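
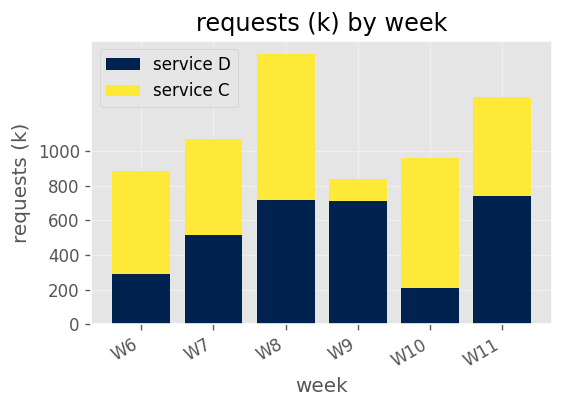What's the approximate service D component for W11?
≈ 800

service D top ≈ 800, bottom ≈ 0; segment ≈ 800.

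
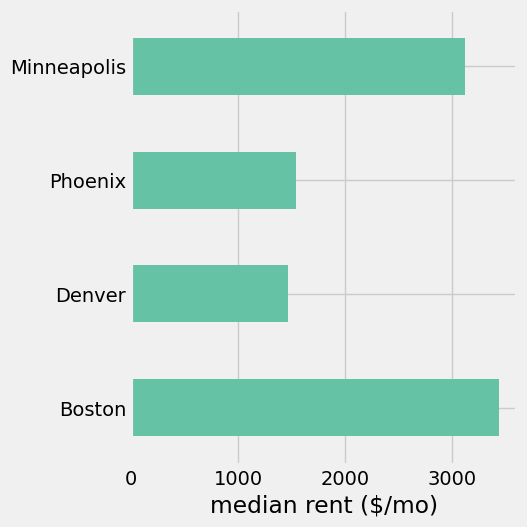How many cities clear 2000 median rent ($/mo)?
2

Above 2000: Boston, Minneapolis.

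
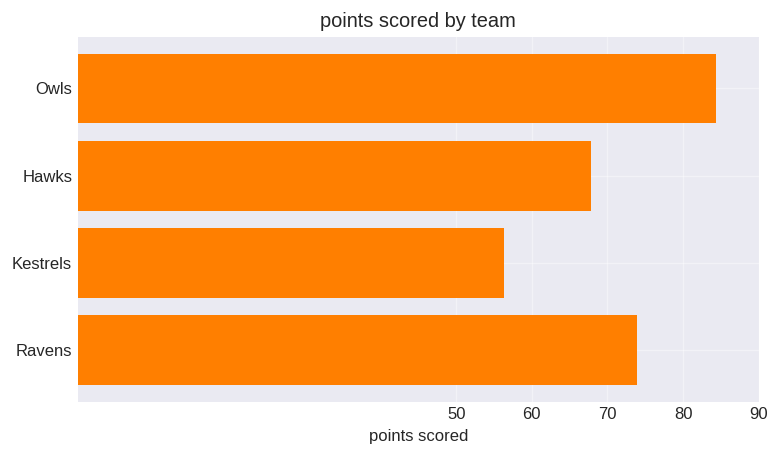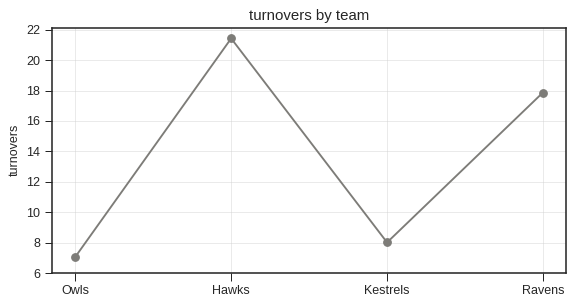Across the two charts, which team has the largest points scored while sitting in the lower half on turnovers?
Owls

Chart 2 median turnovers ≈ 12; below-median teams: Owls, Kestrels. Among those, Owls has the highest points scored (≈ 80).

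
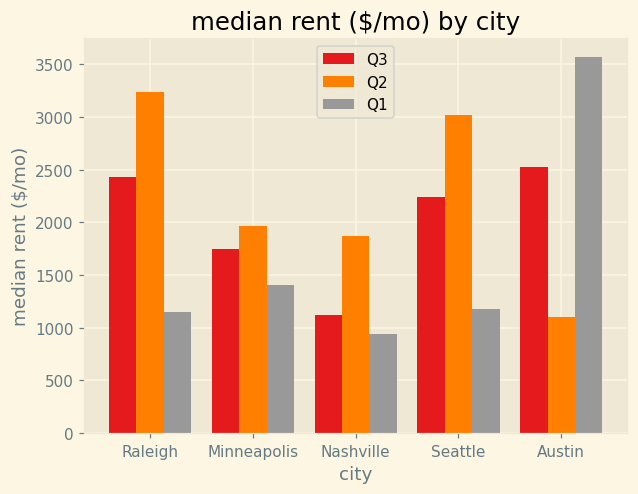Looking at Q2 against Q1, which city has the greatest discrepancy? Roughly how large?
Austin, ≈ 2500 $/mo

Austin: Q2 ≈ 1000, Q1 ≈ 3500 → gap ≈ 2500. Next-largest (Raleigh) is only ≈ 2000.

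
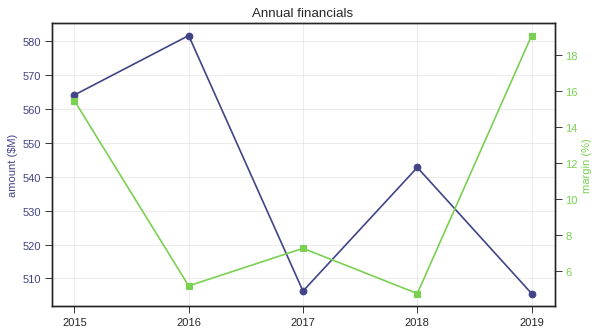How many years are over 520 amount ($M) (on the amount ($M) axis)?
Above 520: 2015, 2016, 2018.

3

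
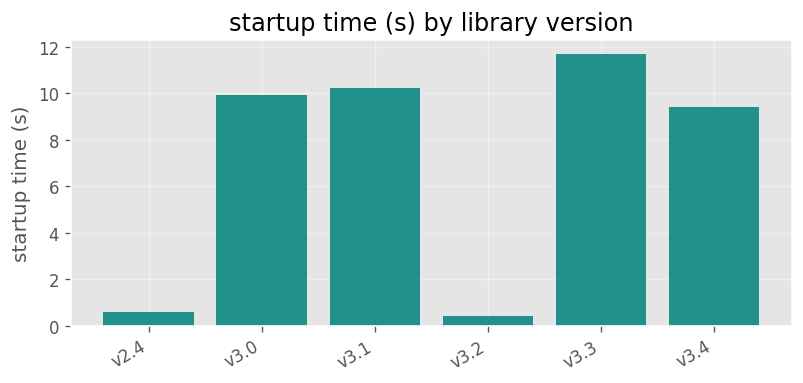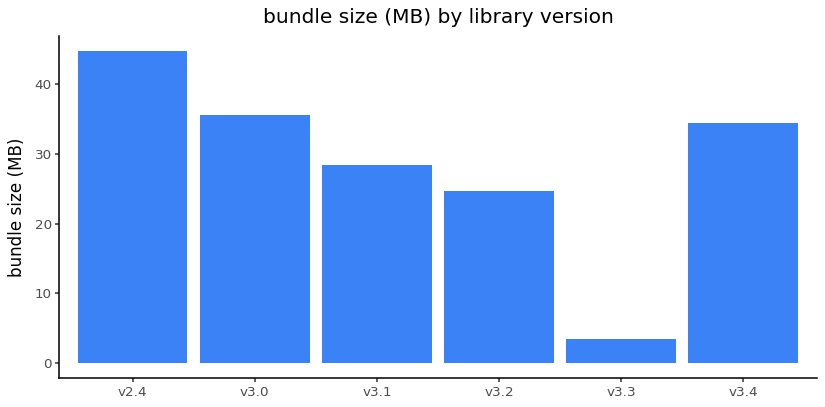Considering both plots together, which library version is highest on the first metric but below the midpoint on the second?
Chart 2 median bundle size (MB) ≈ 30; below-median library versions: v3.1, v3.2, v3.3. Among those, v3.3 has the highest startup time (s) (≈ 12).

v3.3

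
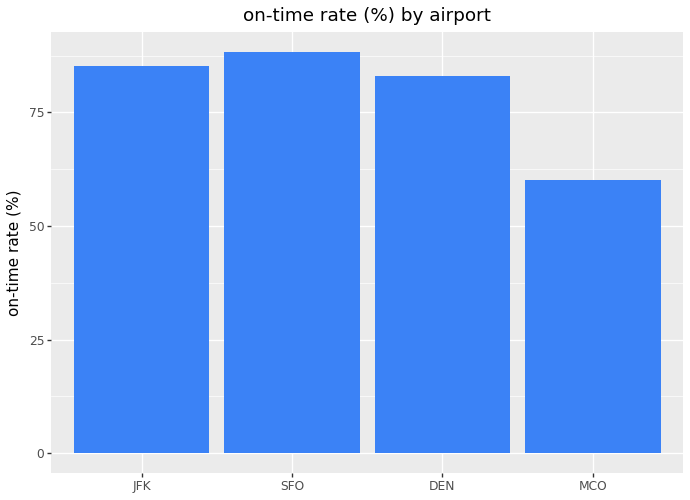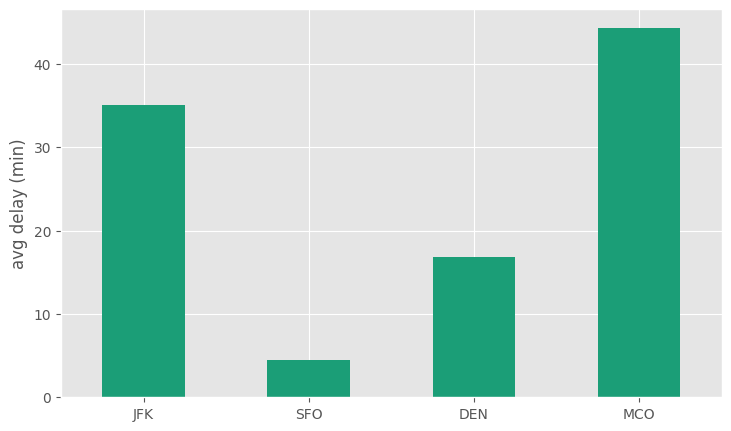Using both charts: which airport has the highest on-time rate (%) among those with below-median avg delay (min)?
Chart 2 median avg delay (min) ≈ 25; below-median airports: SFO, DEN. Among those, SFO has the highest on-time rate (%) (≈ 90).

SFO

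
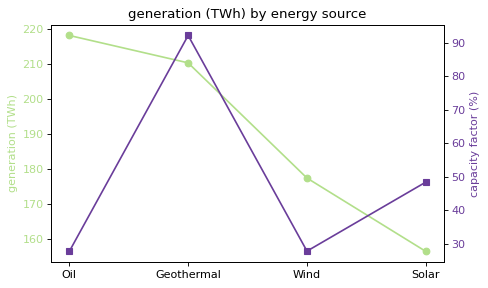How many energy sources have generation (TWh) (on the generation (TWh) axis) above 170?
3

Above 170: Oil, Geothermal, Wind.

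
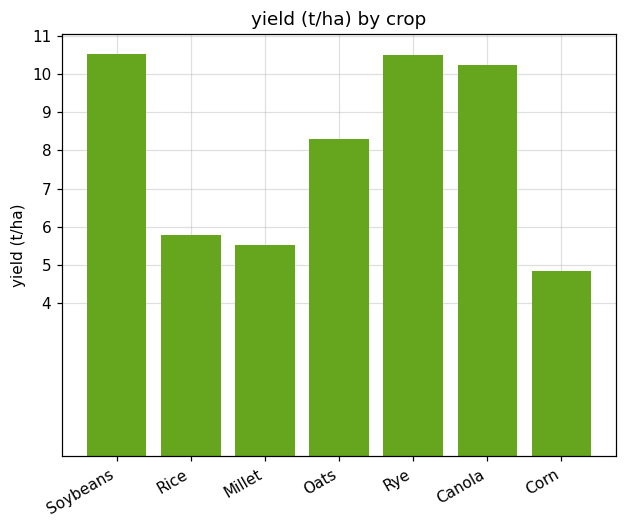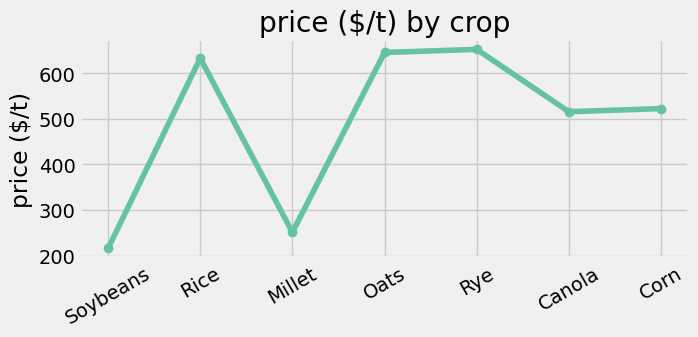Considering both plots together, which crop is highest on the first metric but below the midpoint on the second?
Soybeans

Chart 2 median price ($/t) ≈ 500; below-median crops: Soybeans, Millet, Canola. Among those, Soybeans has the highest yield (t/ha) (≈ 11).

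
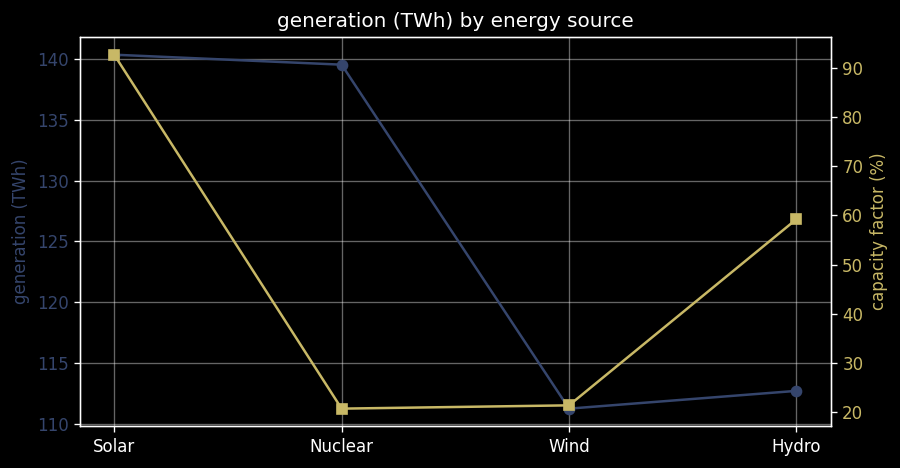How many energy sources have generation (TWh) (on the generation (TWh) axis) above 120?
Above 120: Solar, Nuclear.

2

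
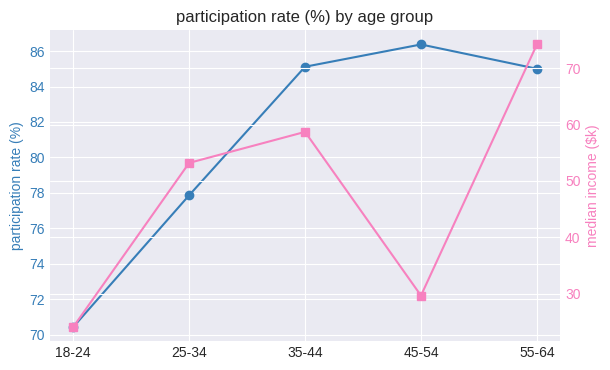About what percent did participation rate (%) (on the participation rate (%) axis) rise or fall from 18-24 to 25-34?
≈ +11.4%

18-24 ≈ 70, 25-34 ≈ 78; (78 − 70) / 70 ≈ +11.4%.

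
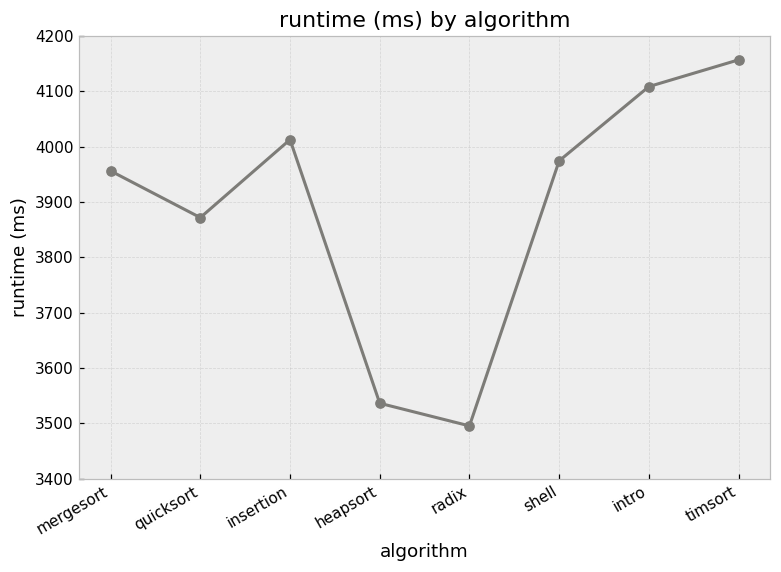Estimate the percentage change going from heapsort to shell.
≈ +14.3%

heapsort ≈ 3500, shell ≈ 4000; (4000 − 3500) / 3500 ≈ +14.3%.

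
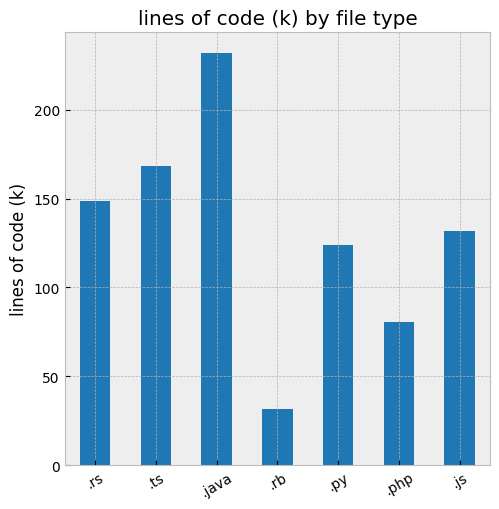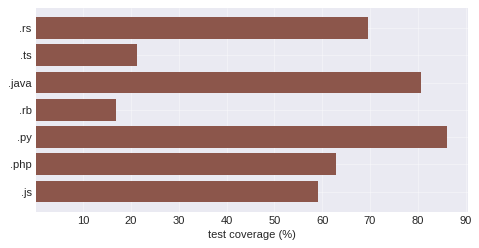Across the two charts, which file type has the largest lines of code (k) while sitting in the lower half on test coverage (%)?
Chart 2 median test coverage (%) ≈ 60; below-median file types: .ts, .rb, .js. Among those, .ts has the highest lines of code (k) (≈ 175).

.ts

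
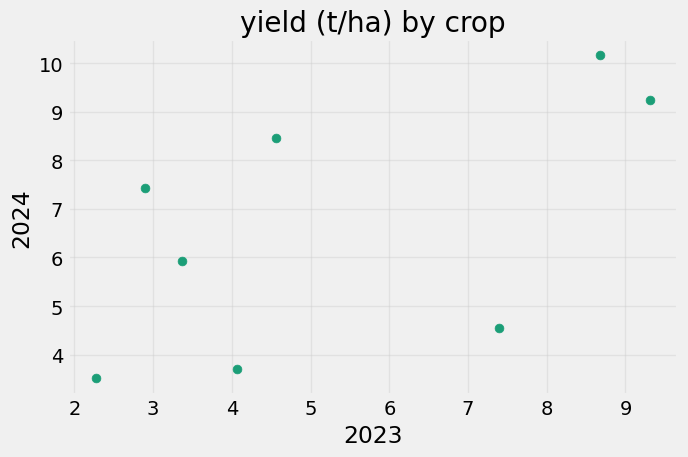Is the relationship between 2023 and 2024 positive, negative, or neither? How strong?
positive, moderate

Points are positively correlated; moderate (|r| ≈ 0.6).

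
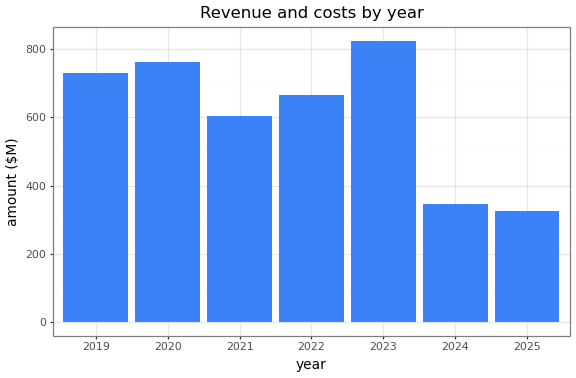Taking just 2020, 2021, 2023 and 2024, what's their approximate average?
(800 + 600 + 800 + 300) / 4 ≈ 625.

≈ 625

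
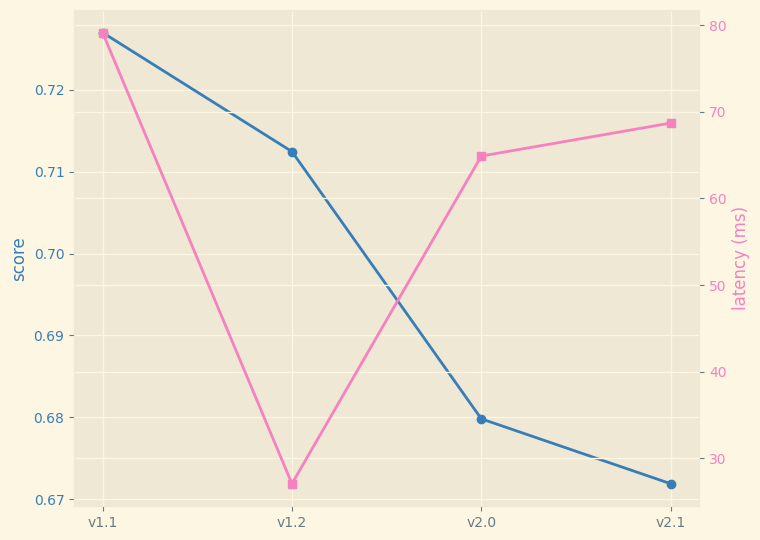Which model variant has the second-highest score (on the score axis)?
Top 3 (on the score axis): v1.1 ≈ 0.73, v1.2 ≈ 0.71, v2.0 ≈ 0.68.

v1.2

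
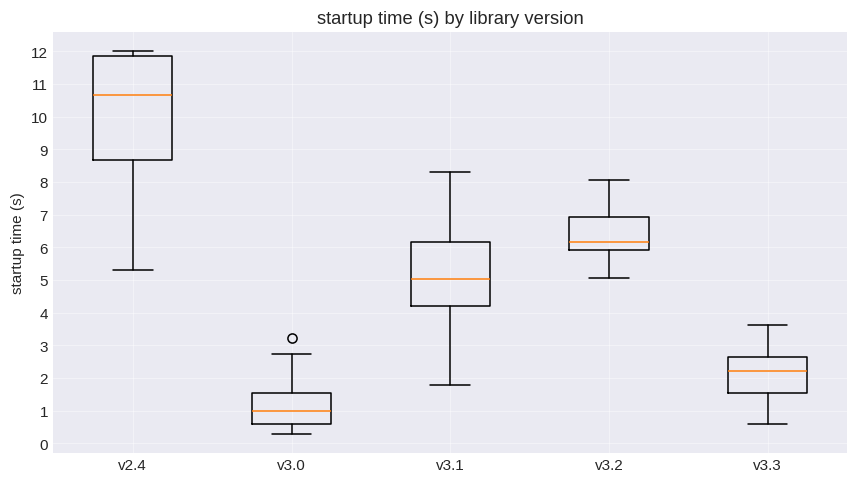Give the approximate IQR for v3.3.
≈ 1

Q3 ≈ 3, Q1 ≈ 2; IQR ≈ 1.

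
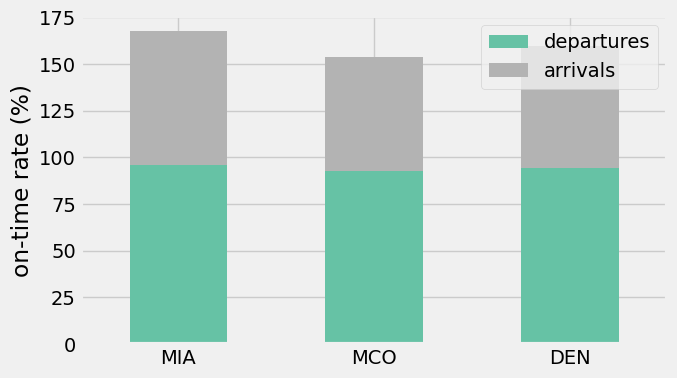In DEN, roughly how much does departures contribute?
≈ 100

departures top ≈ 100, bottom ≈ 0; segment ≈ 100.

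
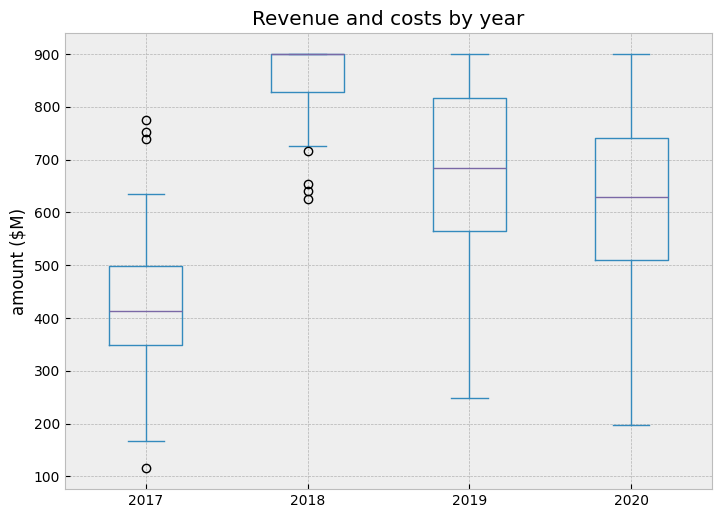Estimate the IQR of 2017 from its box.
Q3 ≈ 500, Q1 ≈ 350; IQR ≈ 150.

≈ 150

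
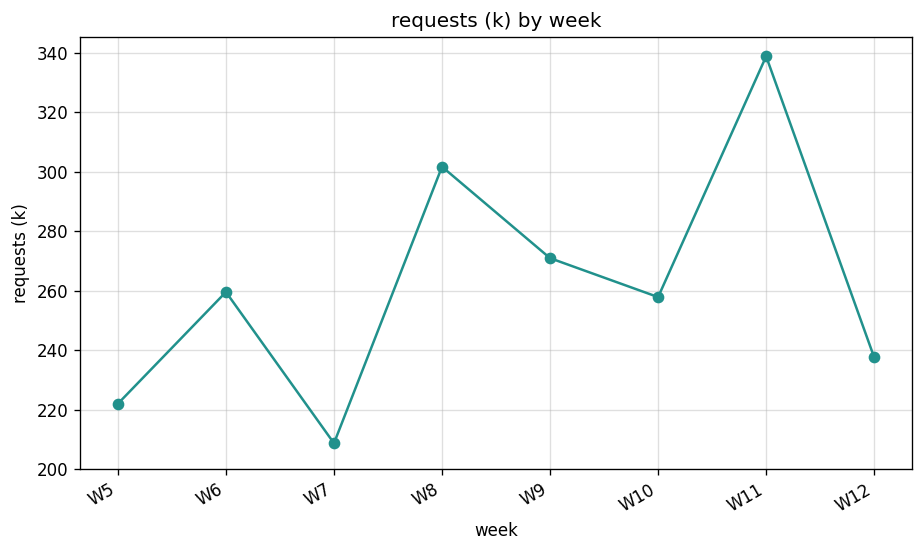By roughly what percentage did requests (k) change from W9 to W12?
≈ -14.3%

W9 ≈ 280, W12 ≈ 240; (240 − 280) / 280 ≈ -14.3%.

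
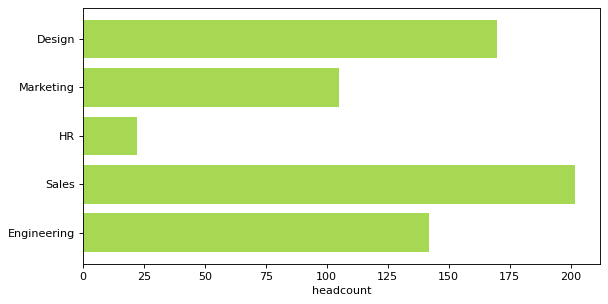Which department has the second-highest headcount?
Top 3: Sales ≈ 200, Design ≈ 160, Engineering ≈ 140.

Design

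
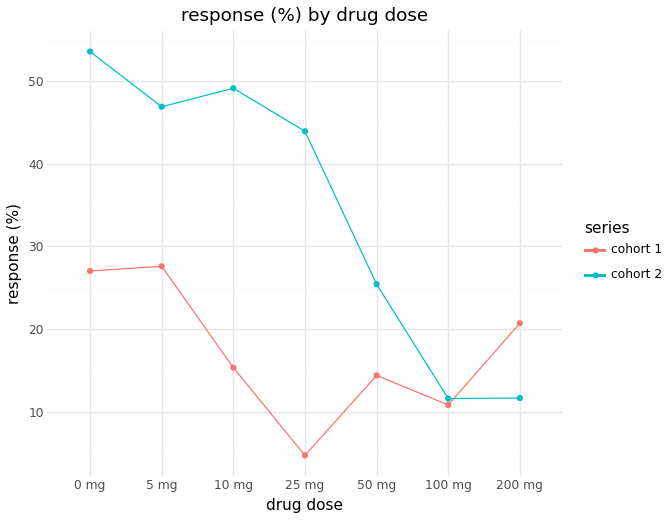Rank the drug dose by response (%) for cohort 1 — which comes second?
0 mg

Top 3 for cohort 1: 5 mg ≈ 30, 0 mg ≈ 25, 200 mg ≈ 20.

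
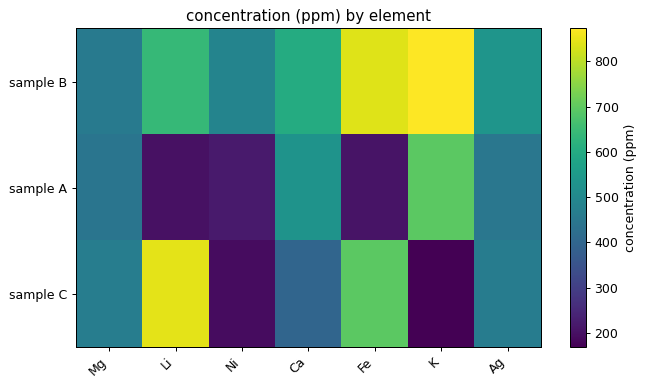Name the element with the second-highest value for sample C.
Fe

Top 3 for sample C: Li ≈ 800, Fe ≈ 700, Mg ≈ 500.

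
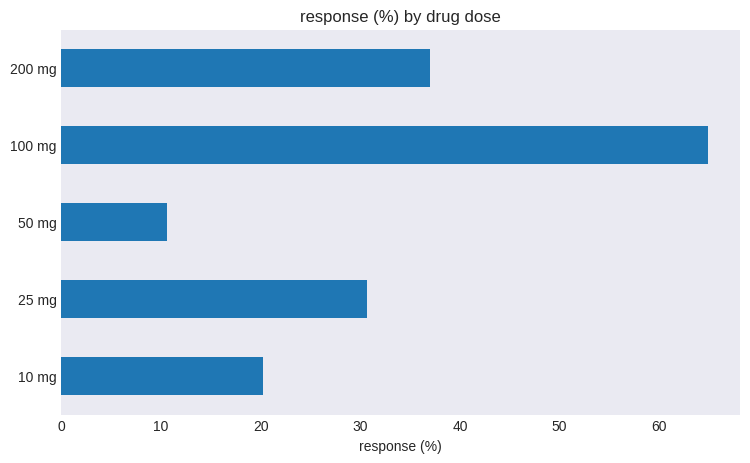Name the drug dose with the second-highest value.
200 mg

Top 3: 100 mg ≈ 60, 200 mg ≈ 40, 25 mg ≈ 30.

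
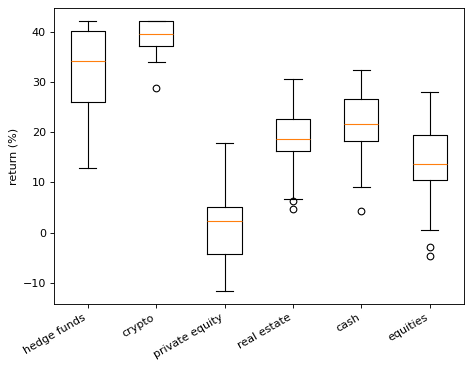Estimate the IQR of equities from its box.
Q3 ≈ 20, Q1 ≈ 10; IQR ≈ 10.

≈ 10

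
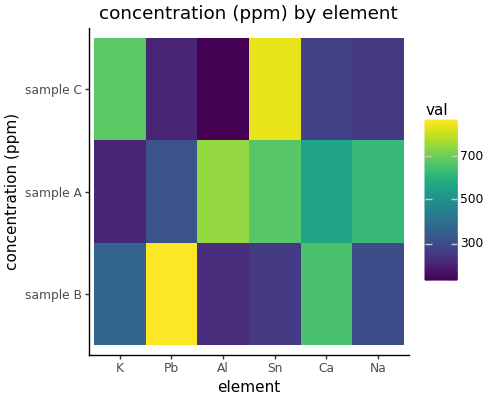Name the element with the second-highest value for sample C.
Top 3 for sample C: Sn ≈ 800, K ≈ 700, Ca ≈ 300.

K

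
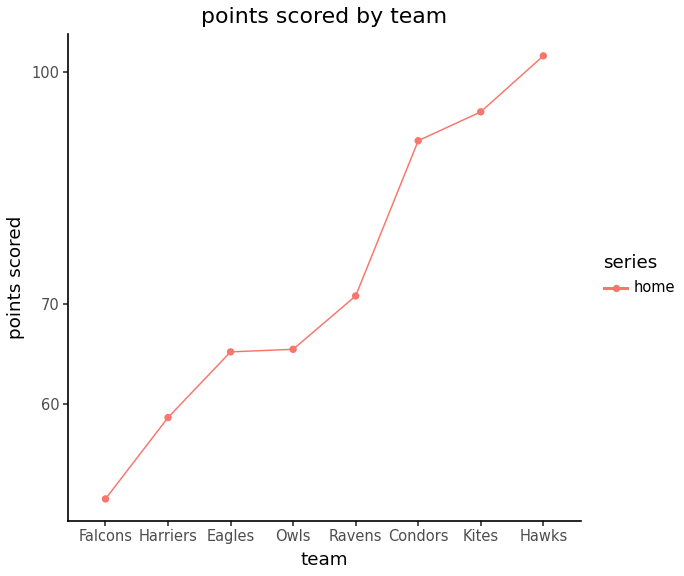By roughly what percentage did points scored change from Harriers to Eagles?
≈ +8.3%

Harriers ≈ 60, Eagles ≈ 65; (65 − 60) / 60 ≈ +8.3%.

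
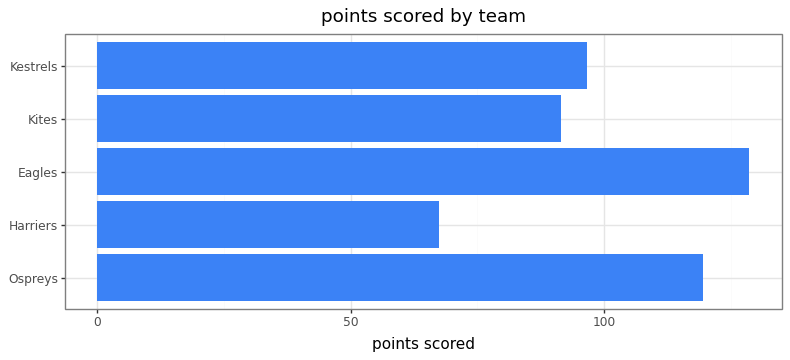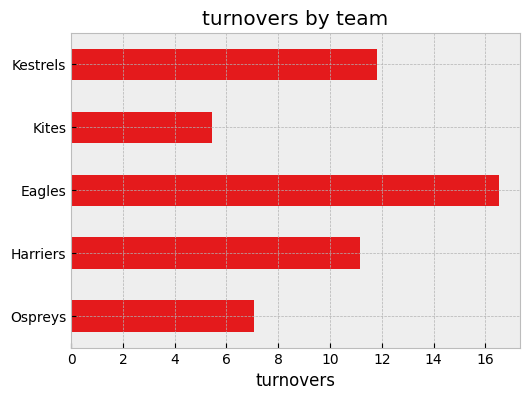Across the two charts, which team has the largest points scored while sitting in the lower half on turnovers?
Chart 2 median turnovers ≈ 12; below-median teams: Ospreys, Kites. Among those, Ospreys has the highest points scored (≈ 120).

Ospreys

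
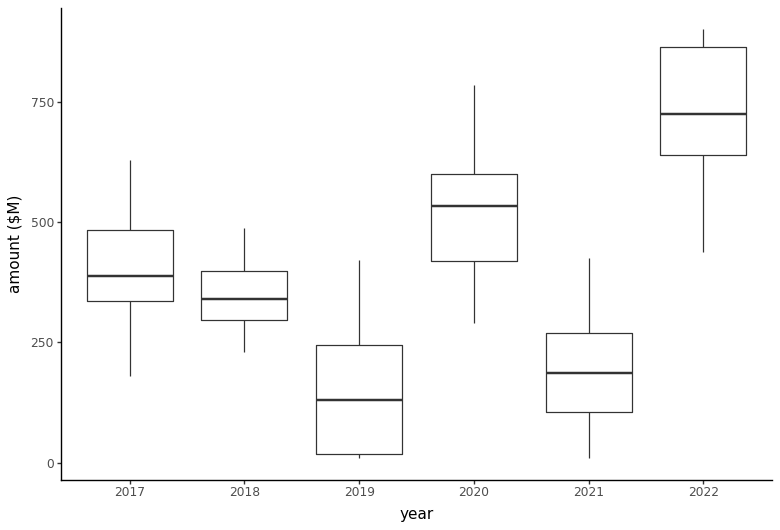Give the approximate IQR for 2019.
≈ 250

Q3 ≈ 250, Q1 ≈ 0; IQR ≈ 250.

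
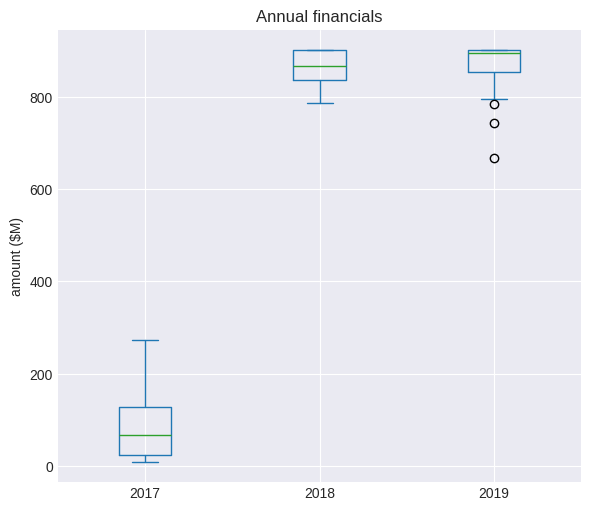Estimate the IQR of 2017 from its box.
Q3 ≈ 100, Q1 ≈ 0; IQR ≈ 100.

≈ 100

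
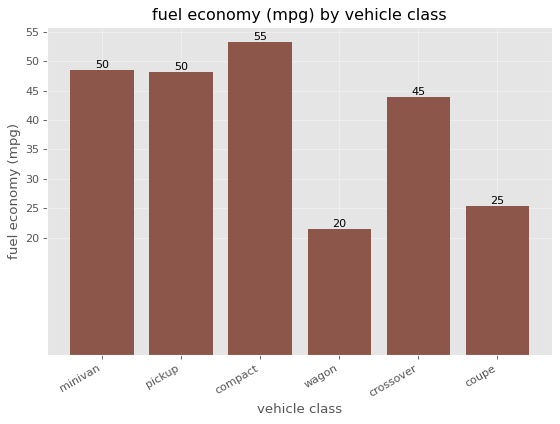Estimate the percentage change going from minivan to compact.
≈ +10%

minivan ≈ 50, compact ≈ 55; (55 − 50) / 50 ≈ +10%.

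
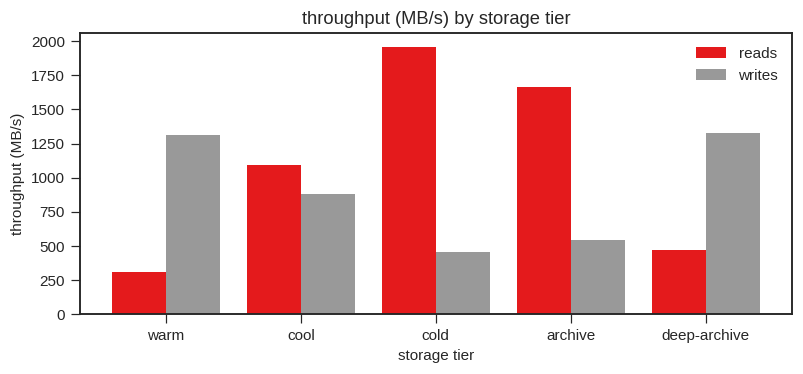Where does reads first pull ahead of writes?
cool

warm: reads ≈ 400 vs writes ≈ 1400 (not yet); cool: reads ≈ 1000 vs writes ≈ 800 (first crossover).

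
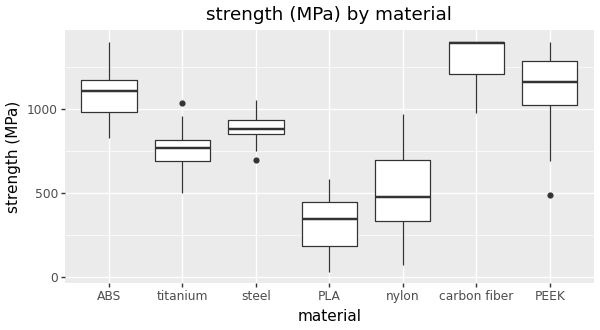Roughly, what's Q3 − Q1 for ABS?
≈ 200

Q3 ≈ 1200, Q1 ≈ 1000; IQR ≈ 200.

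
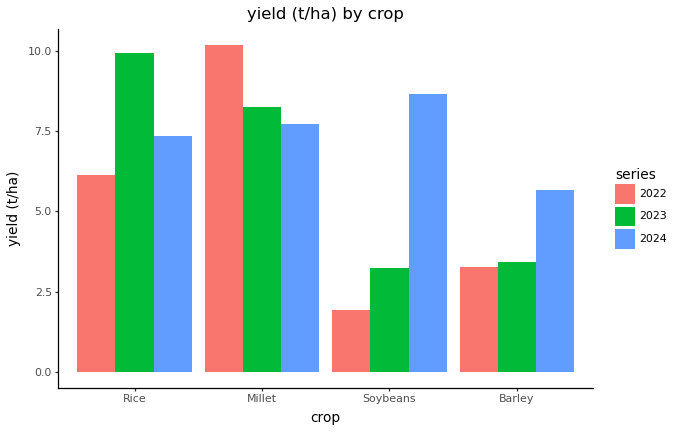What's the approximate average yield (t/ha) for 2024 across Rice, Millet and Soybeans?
≈ 8

(7 + 8 + 9) / 3 ≈ 8.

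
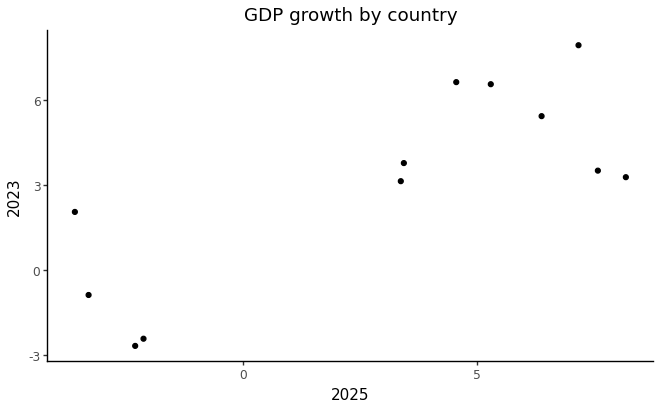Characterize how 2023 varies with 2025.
Points are positively correlated; strong (|r| ≈ 0.8).

positive, strong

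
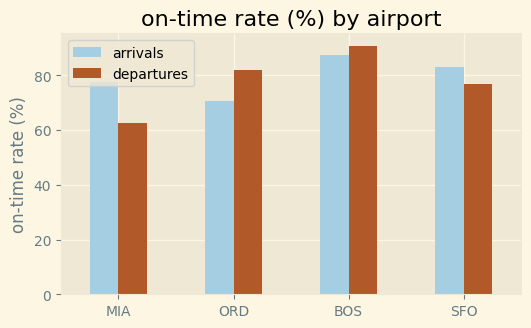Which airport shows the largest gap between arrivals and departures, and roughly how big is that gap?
MIA: arrivals ≈ 80, departures ≈ 60 → gap ≈ 20. Next-largest (ORD) is only ≈ 10.

MIA, ≈ 20 %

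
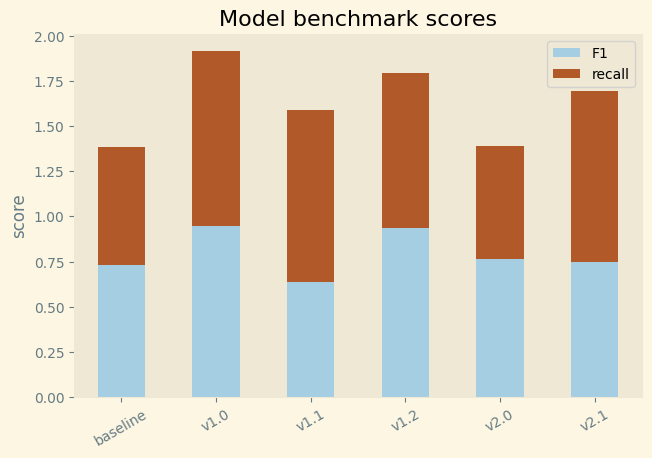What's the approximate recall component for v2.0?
≈ 0.6

recall top ≈ 1.4, bottom ≈ 0.8; segment ≈ 0.6.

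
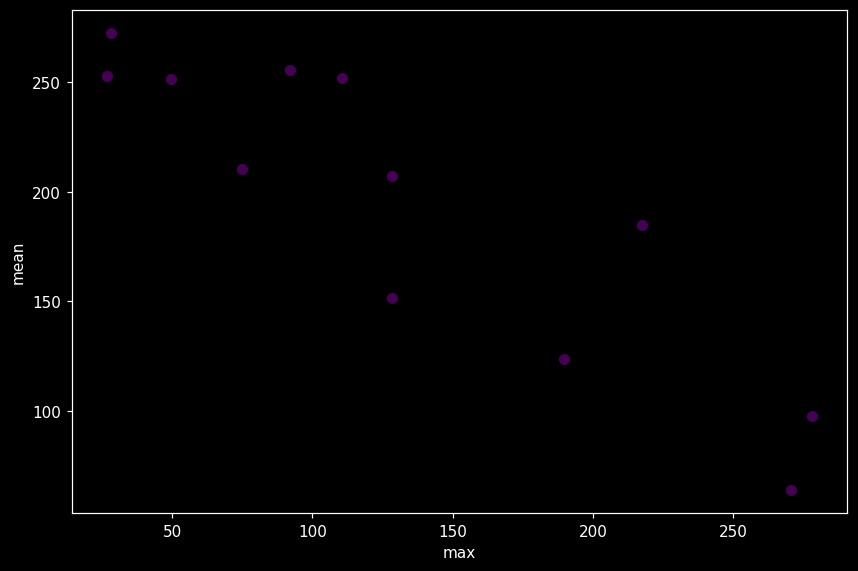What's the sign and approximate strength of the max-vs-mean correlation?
Points are negatively correlated; strong (|r| ≈ 0.9).

negative, strong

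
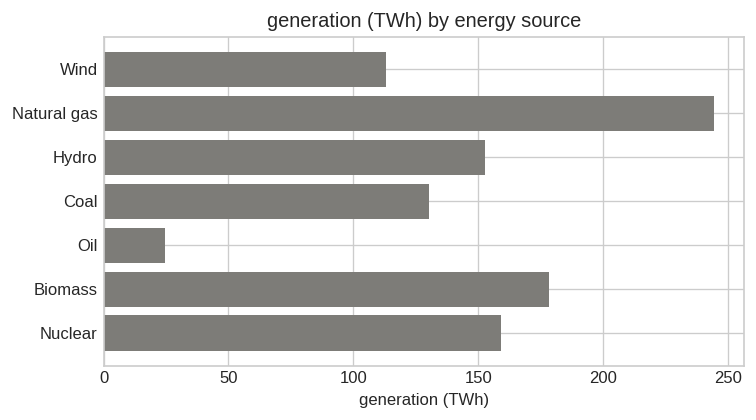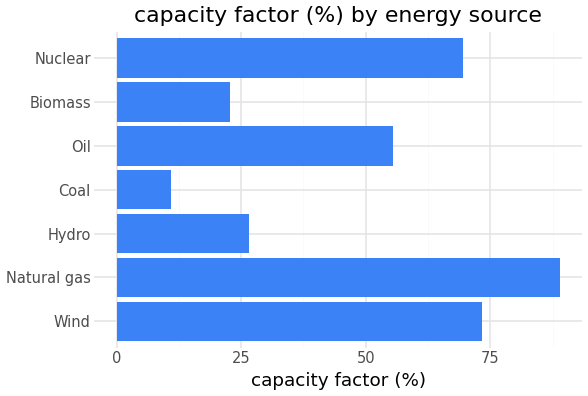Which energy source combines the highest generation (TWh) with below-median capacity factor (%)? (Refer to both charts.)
Biomass

Chart 2 median capacity factor (%) ≈ 60; below-median energy sources: Hydro, Coal, Biomass. Among those, Biomass has the highest generation (TWh) (≈ 175).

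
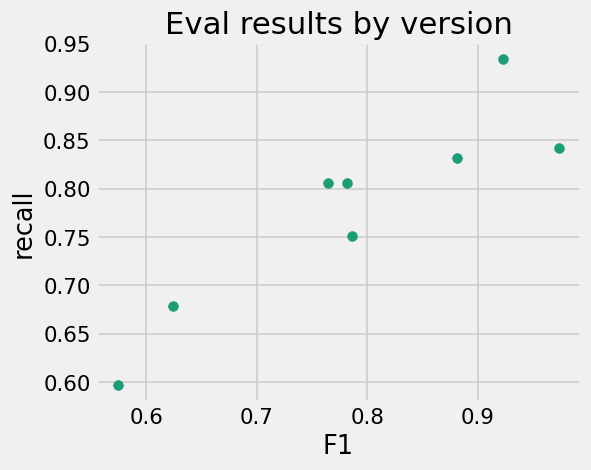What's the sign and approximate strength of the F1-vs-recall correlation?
positive, strong

Points are positively correlated; strong (|r| ≈ 0.9).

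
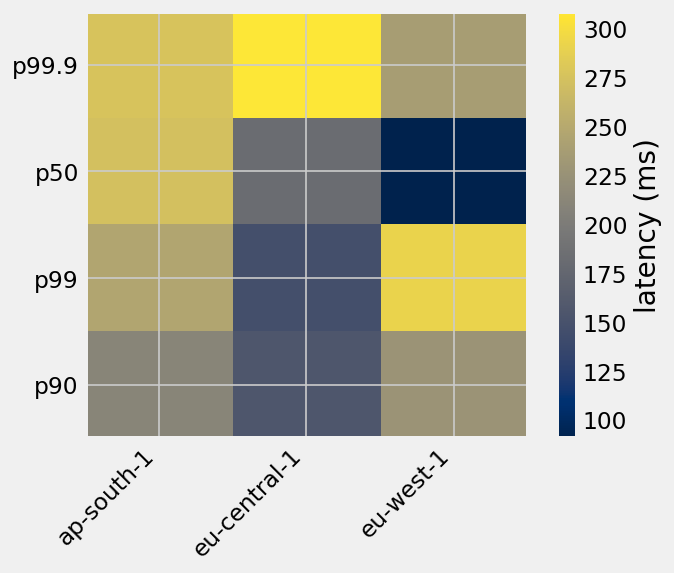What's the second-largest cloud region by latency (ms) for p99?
Top 3 for p99: eu-west-1 ≈ 300, ap-south-1 ≈ 240, eu-central-1 ≈ 140.

ap-south-1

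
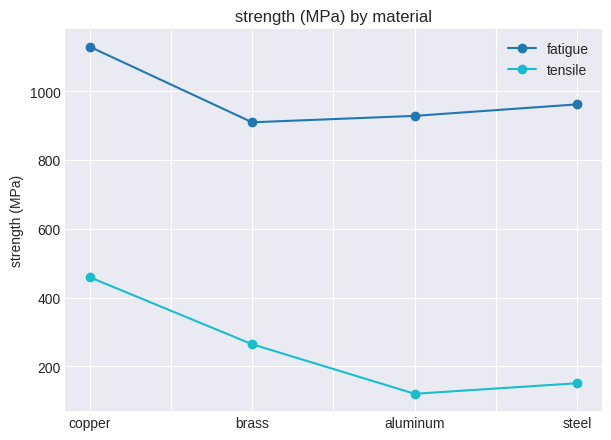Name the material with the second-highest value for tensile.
Top 3 for tensile: copper ≈ 500, brass ≈ 300, steel ≈ 200.

brass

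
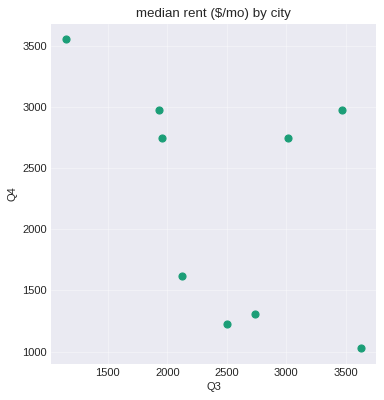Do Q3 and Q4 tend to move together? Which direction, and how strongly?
Points are negatively correlated; moderate (|r| ≈ 0.5).

negative, moderate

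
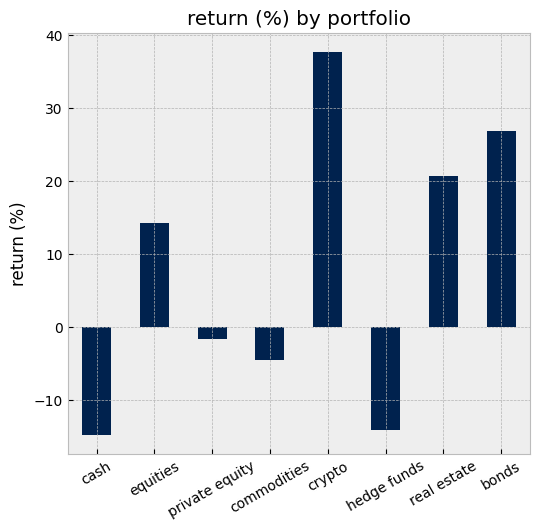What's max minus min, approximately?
Max crypto ≈ 40, min cash ≈ -15; range ≈ 55.

≈ 55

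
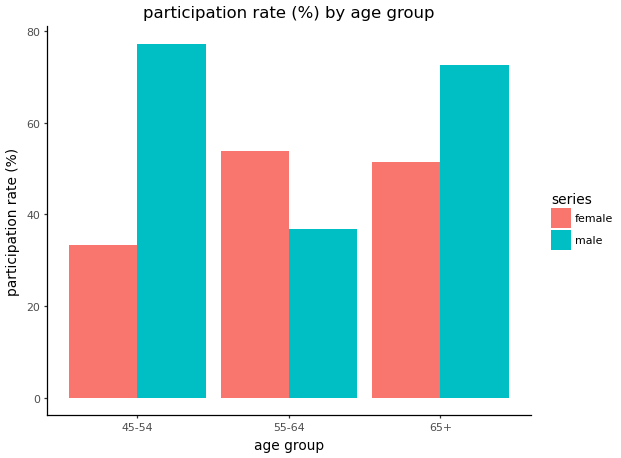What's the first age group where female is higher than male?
55-64

45-54: female ≈ 30 vs male ≈ 80 (not yet); 55-64: female ≈ 50 vs male ≈ 40 (first crossover).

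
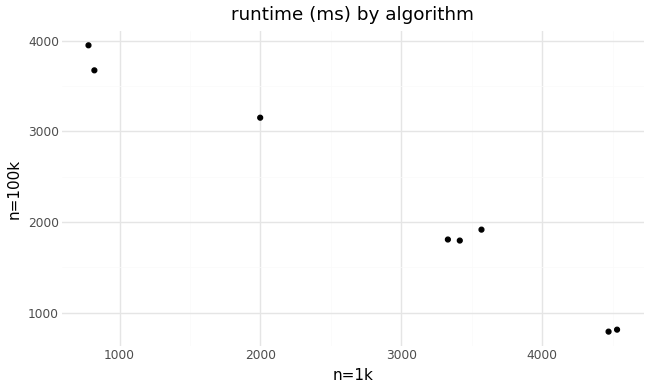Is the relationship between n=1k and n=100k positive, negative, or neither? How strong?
negative, strong

Points are negatively correlated; strong (|r| ≈ 1.0).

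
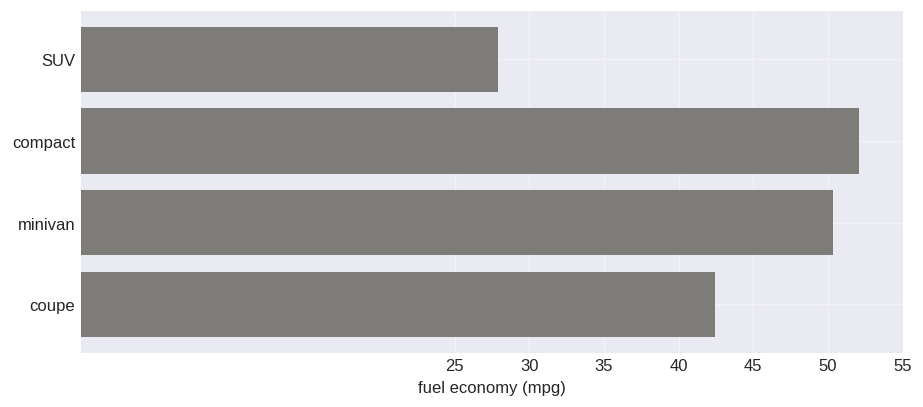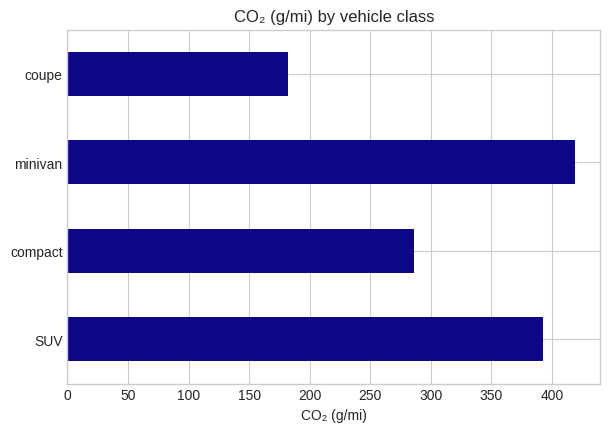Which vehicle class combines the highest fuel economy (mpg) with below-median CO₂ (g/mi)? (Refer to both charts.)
Chart 2 median CO₂ (g/mi) ≈ 350; below-median vehicle classes: compact, coupe. Among those, compact has the highest fuel economy (mpg) (≈ 50).

compact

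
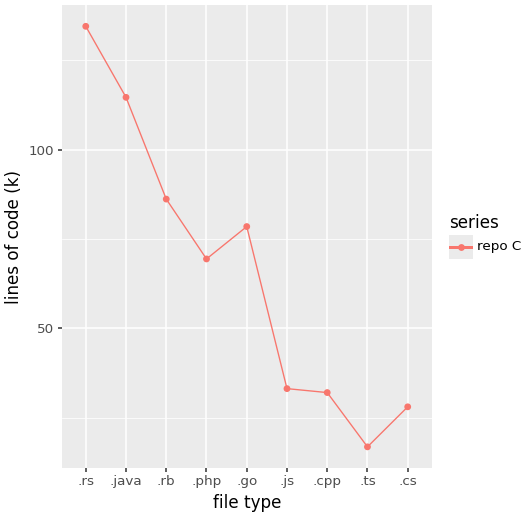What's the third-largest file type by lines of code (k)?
Top 4: .rs ≈ 130, .java ≈ 110, .rb ≈ 90, .go ≈ 80.

.rb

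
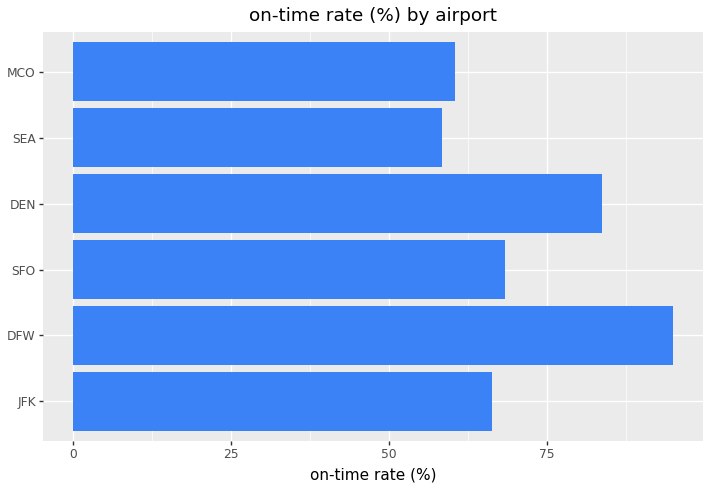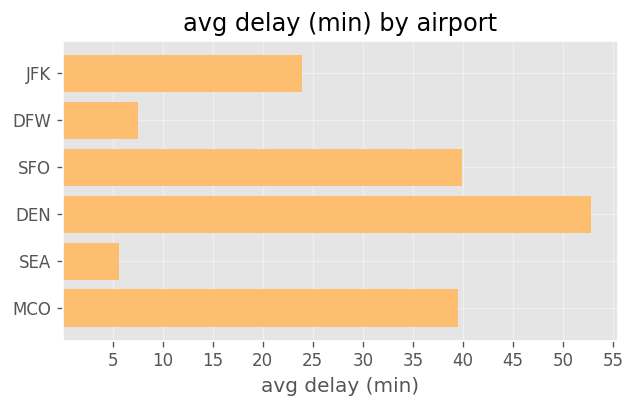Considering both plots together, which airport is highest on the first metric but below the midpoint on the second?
Chart 2 median avg delay (min) ≈ 30; below-median airports: JFK, DFW, SEA. Among those, DFW has the highest on-time rate (%) (≈ 90).

DFW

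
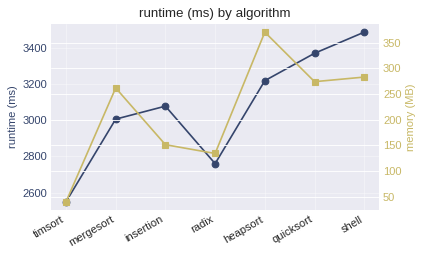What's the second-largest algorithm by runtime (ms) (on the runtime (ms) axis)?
quicksort

Top 3 (on the runtime (ms) axis): shell ≈ 3500, quicksort ≈ 3400, heapsort ≈ 3200.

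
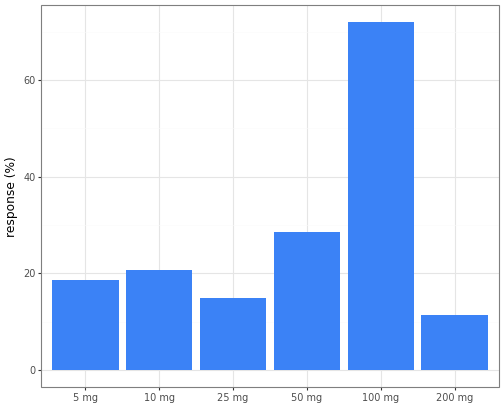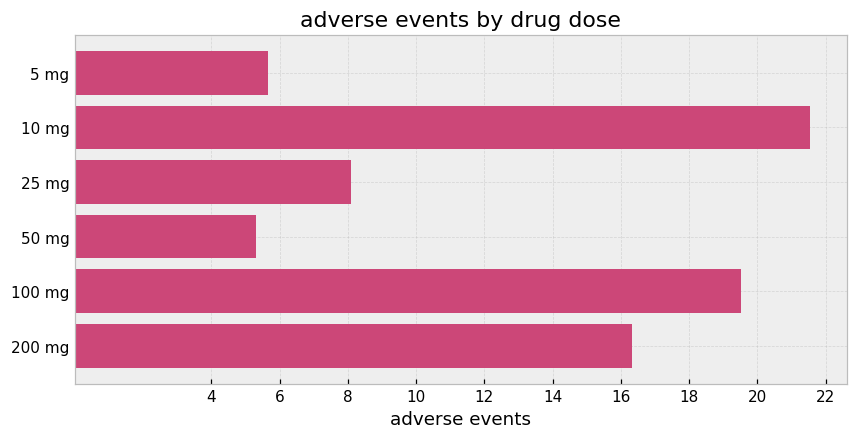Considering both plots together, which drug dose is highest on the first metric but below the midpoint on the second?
Chart 2 median adverse events ≈ 12; below-median drug doses: 5 mg, 25 mg, 50 mg. Among those, 50 mg has the highest response (%) (≈ 30).

50 mg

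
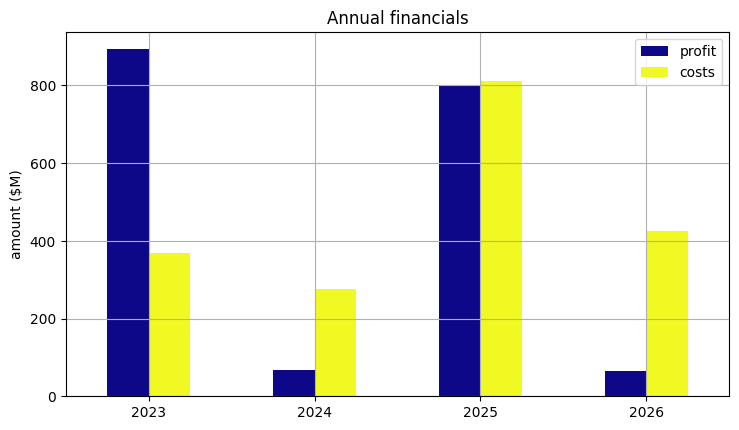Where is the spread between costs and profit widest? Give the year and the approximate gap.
2023: costs ≈ 400, profit ≈ 900 → gap ≈ 500. Next-largest (2026) is only ≈ 300.

2023, ≈ 500 $M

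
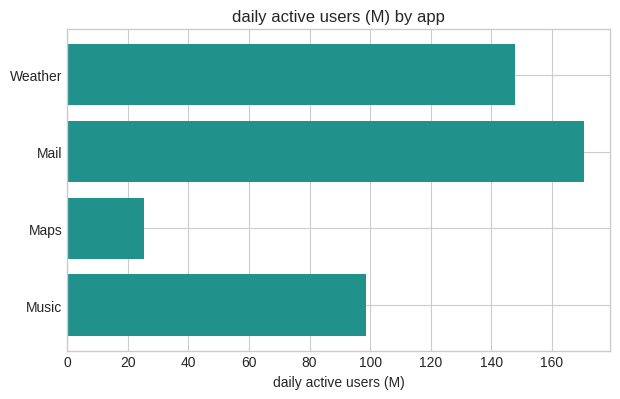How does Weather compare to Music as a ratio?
≈ 1.4×

Weather ≈ 140, Music ≈ 100; 140/100 ≈ 1.4.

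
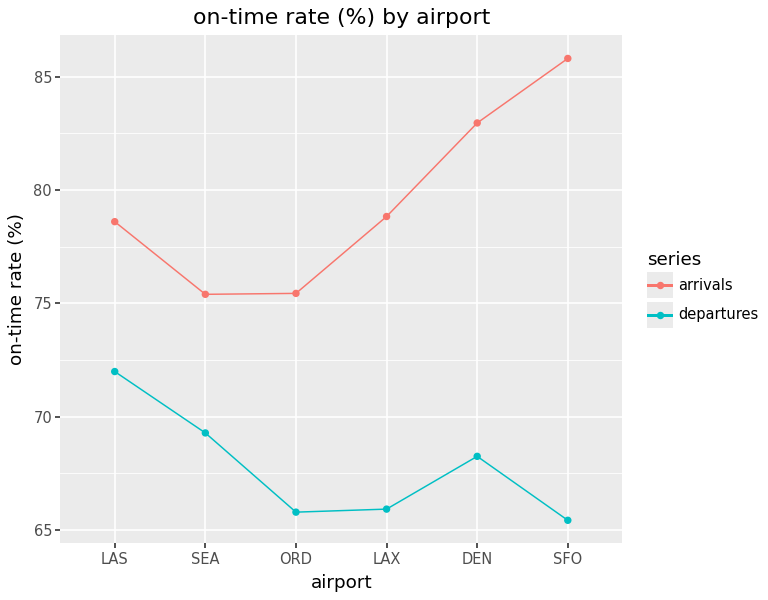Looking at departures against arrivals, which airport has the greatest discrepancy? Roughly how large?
SFO: departures ≈ 66, arrivals ≈ 86 → gap ≈ 20. Next-largest (DEN) is only ≈ 14.

SFO, ≈ 20 %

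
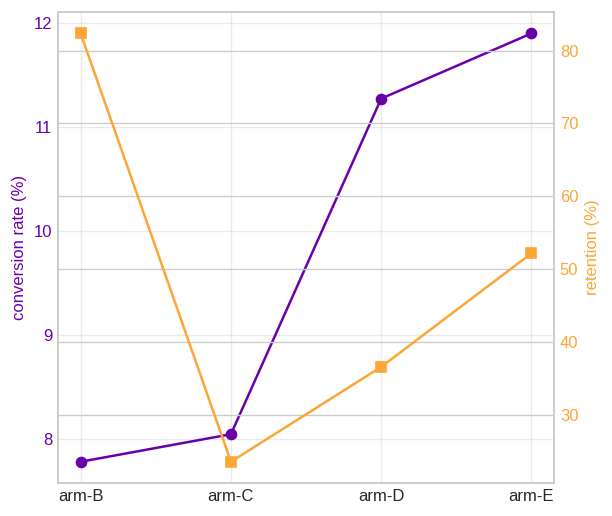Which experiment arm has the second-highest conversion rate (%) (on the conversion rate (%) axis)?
arm-D

Top 3 (on the conversion rate (%) axis): arm-E ≈ 12.0, arm-D ≈ 11.5, arm-C ≈ 8.0.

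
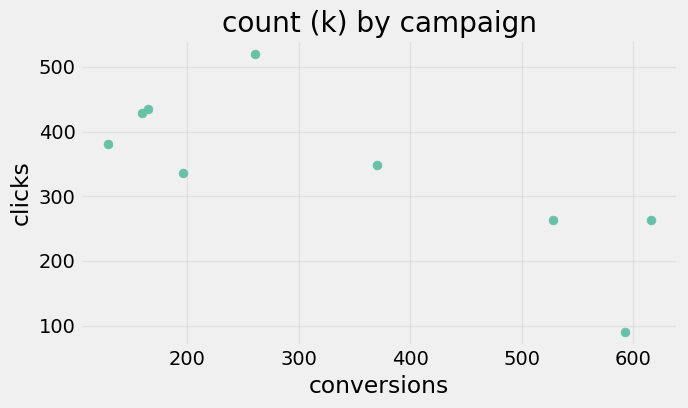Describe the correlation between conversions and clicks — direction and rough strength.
negative, strong

Points are negatively correlated; strong (|r| ≈ 0.8).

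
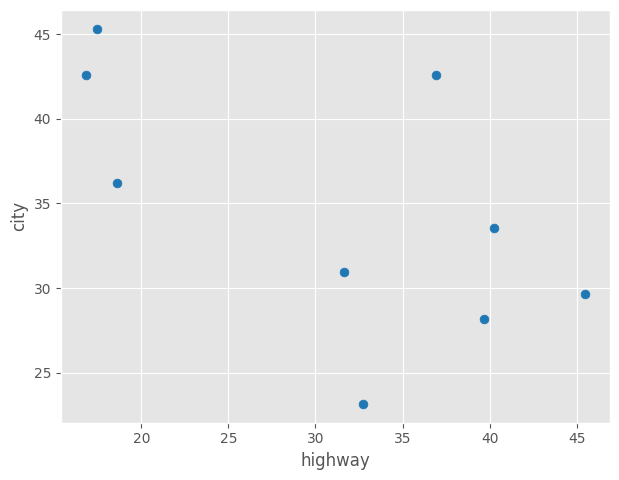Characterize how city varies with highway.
Points are negatively correlated; moderate (|r| ≈ 0.6).

negative, moderate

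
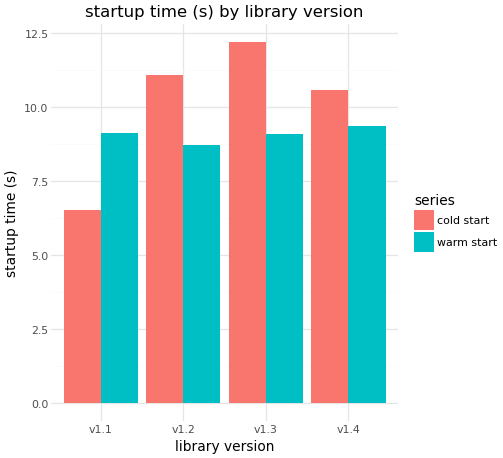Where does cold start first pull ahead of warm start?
v1.2

v1.1: cold start ≈ 6 vs warm start ≈ 10 (not yet); v1.2: cold start ≈ 12 vs warm start ≈ 8 (first crossover).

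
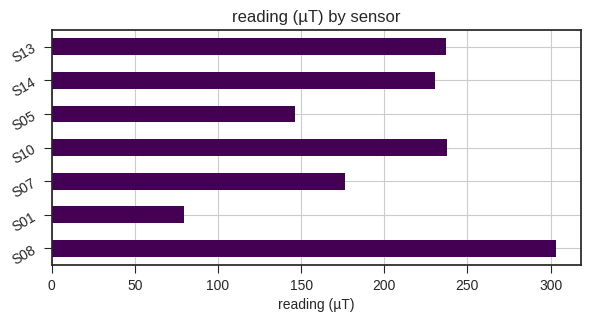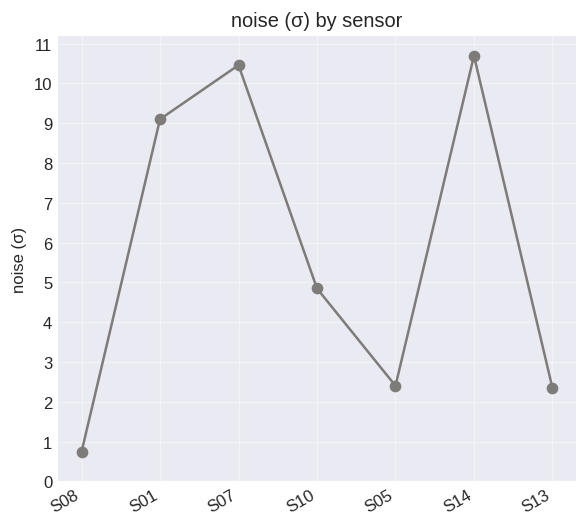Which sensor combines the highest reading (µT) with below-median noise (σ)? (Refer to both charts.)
S08

Chart 2 median noise (σ) ≈ 5; below-median sensors: S08, S05, S13. Among those, S08 has the highest reading (µT) (≈ 300).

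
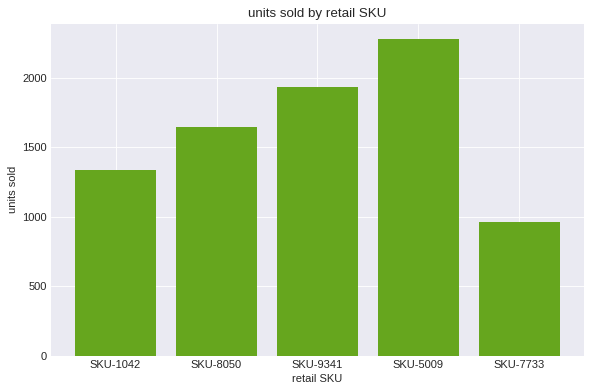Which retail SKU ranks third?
Top 4: SKU-5009 ≈ 2200, SKU-9341 ≈ 2000, SKU-8050 ≈ 1600, SKU-1042 ≈ 1400.

SKU-8050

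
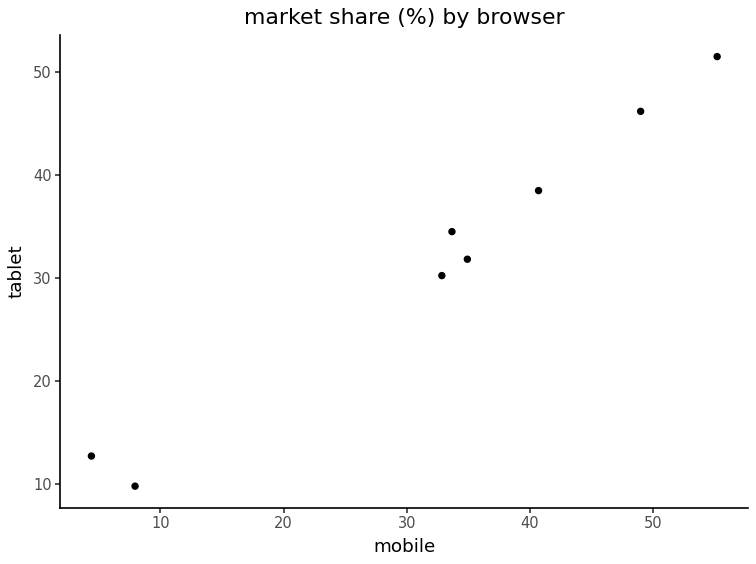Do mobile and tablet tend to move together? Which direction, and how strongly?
positive, strong

Points are positively correlated; strong (|r| ≈ 1.0).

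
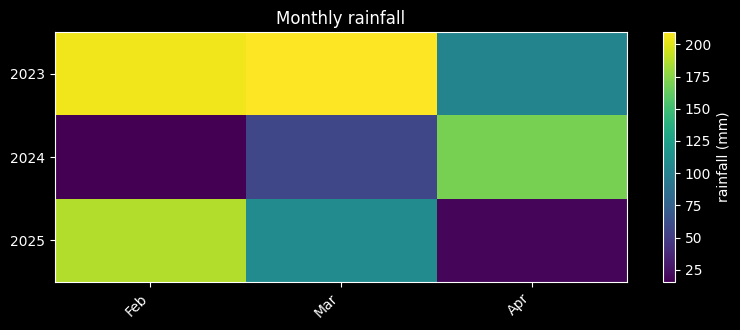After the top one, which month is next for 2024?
Mar

Top 3 for 2024: Apr ≈ 160, Mar ≈ 60, Feb ≈ 20.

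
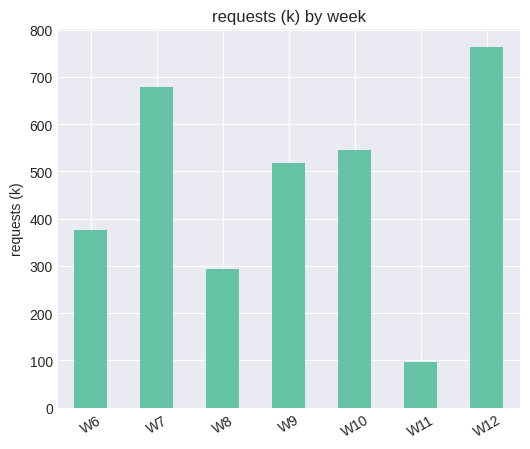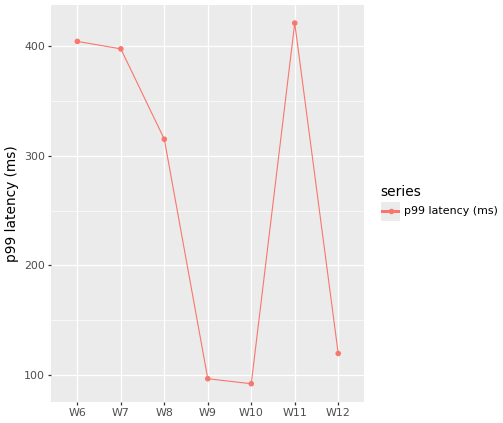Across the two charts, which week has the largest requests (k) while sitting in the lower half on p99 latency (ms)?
W12

Chart 2 median p99 latency (ms) ≈ 300; below-median weeks: W9, W10, W12. Among those, W12 has the highest requests (k) (≈ 800).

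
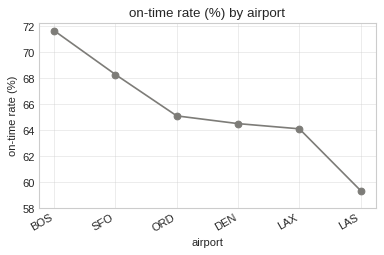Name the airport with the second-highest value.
Top 3: BOS ≈ 72, SFO ≈ 68, ORD ≈ 66.

SFO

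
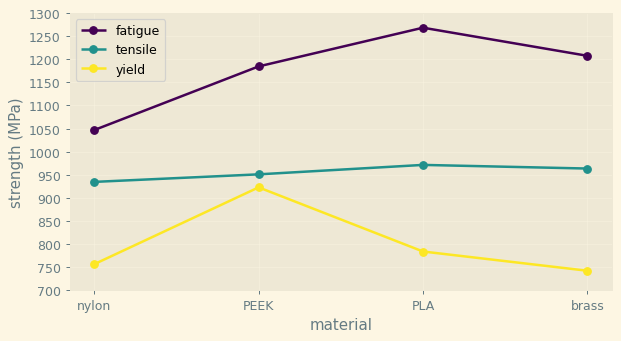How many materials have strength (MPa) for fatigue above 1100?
3

Above 1100: PEEK, PLA, brass.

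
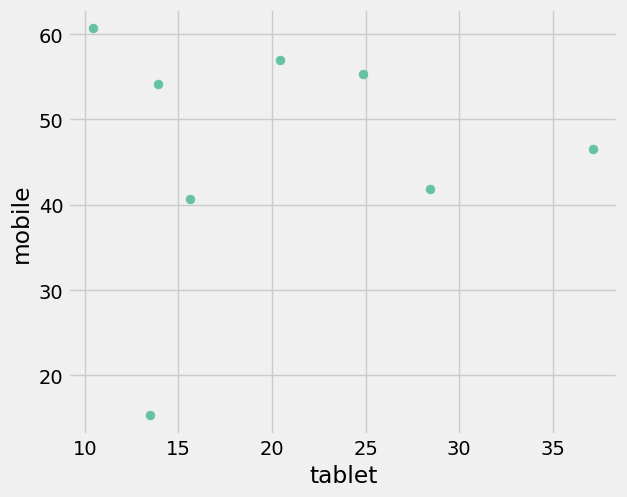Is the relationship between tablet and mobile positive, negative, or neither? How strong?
no clear correlation

Points are roughly uncorrelated; weak (|r| ≈ 0.1).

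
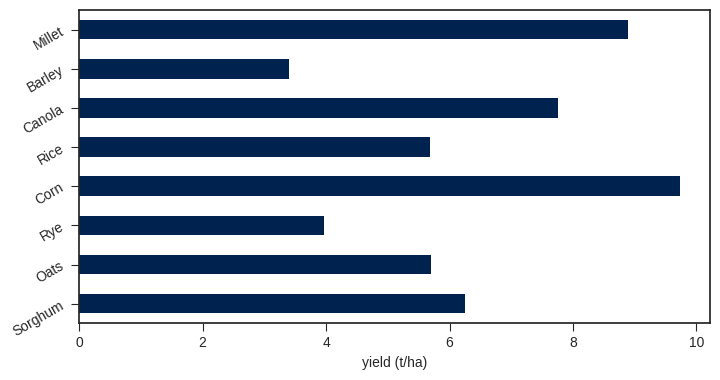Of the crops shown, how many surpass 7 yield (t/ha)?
3

Above 7: Corn, Canola, Millet.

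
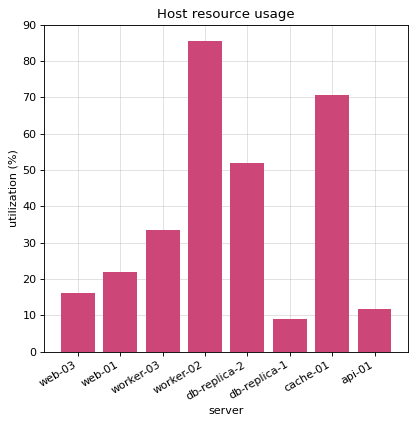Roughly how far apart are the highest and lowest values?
≈ 80

Max worker-02 ≈ 90, min db-replica-1 ≈ 10; range ≈ 80.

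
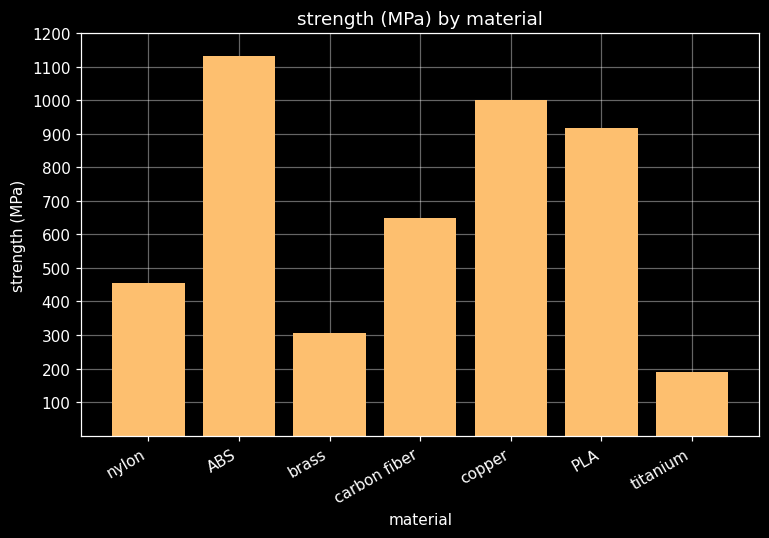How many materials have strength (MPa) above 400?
5

Above 400: nylon, ABS, carbon fiber, copper, PLA.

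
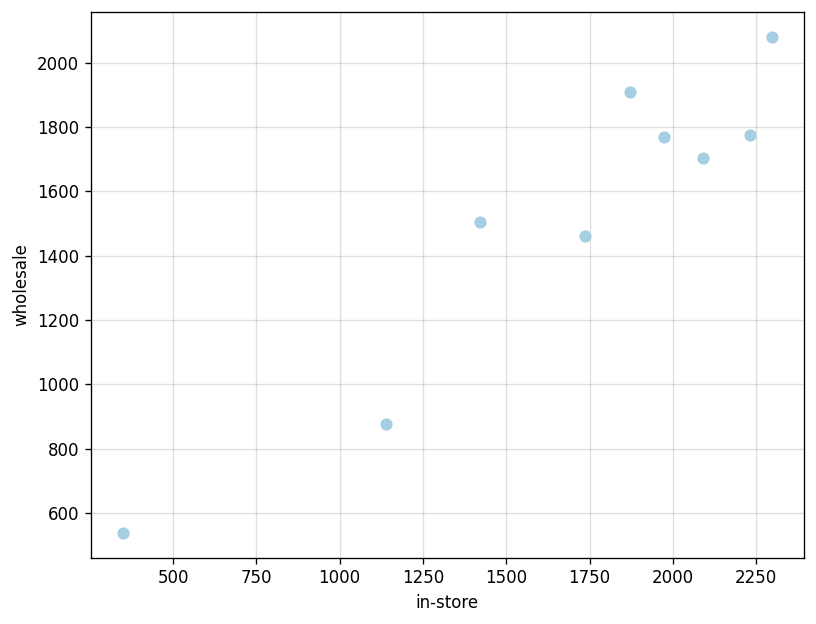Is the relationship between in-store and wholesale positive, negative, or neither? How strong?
positive, strong

Points are positively correlated; strong (|r| ≈ 0.9).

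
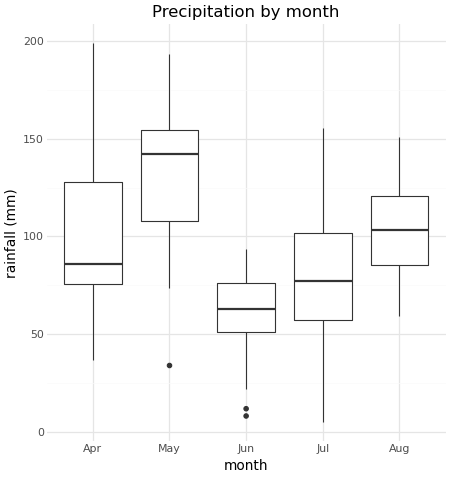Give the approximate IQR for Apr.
≈ 50

Q3 ≈ 130, Q1 ≈ 80; IQR ≈ 50.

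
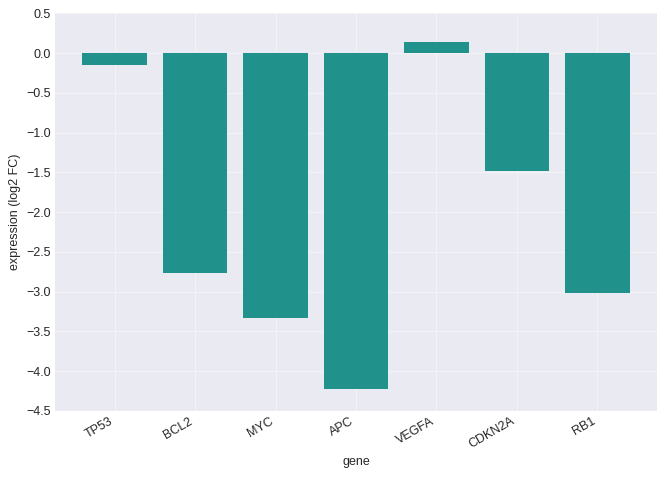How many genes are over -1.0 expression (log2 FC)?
2

Above -1.0: TP53, VEGFA.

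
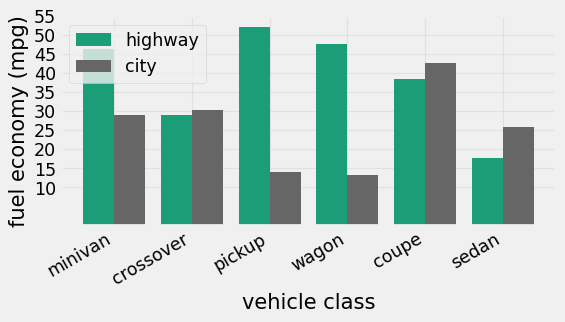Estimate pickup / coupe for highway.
pickup ≈ 50, coupe ≈ 40; 50/40 ≈ 1.25.

≈ 1.25×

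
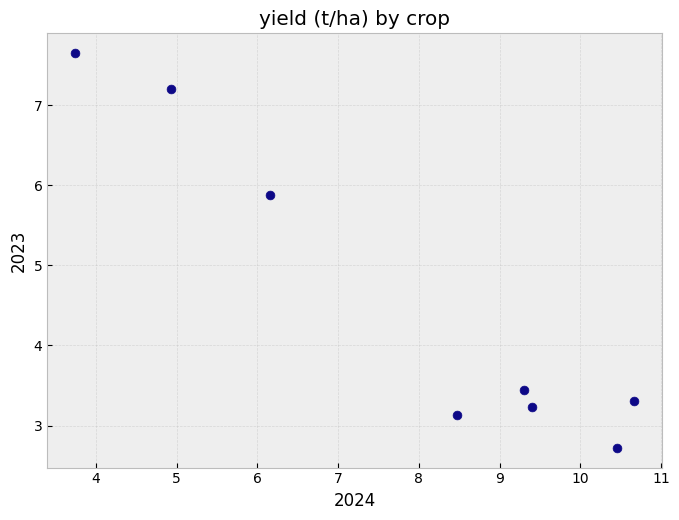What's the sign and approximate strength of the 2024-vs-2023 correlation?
Points are negatively correlated; strong (|r| ≈ 1.0).

negative, strong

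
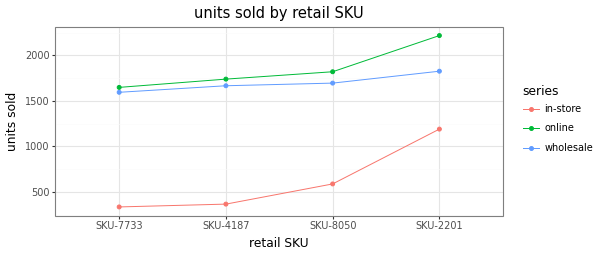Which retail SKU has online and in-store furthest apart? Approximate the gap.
SKU-4187, ≈ 1400

SKU-4187: online ≈ 1800, in-store ≈ 400 → gap ≈ 1400. Next-largest (SKU-7733) is only ≈ 1200.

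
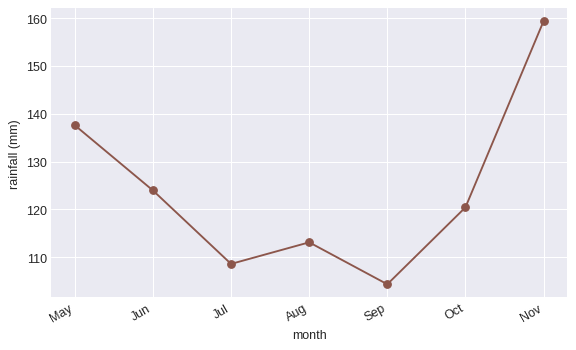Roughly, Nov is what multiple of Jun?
Nov ≈ 160, Jun ≈ 125; 160/125 ≈ 1.28.

≈ 1.28×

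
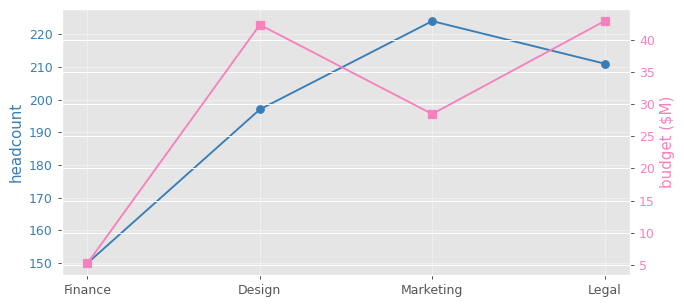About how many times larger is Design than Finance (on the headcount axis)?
≈ 1.33×

Design ≈ 200, Finance ≈ 150; 200/150 ≈ 1.33.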